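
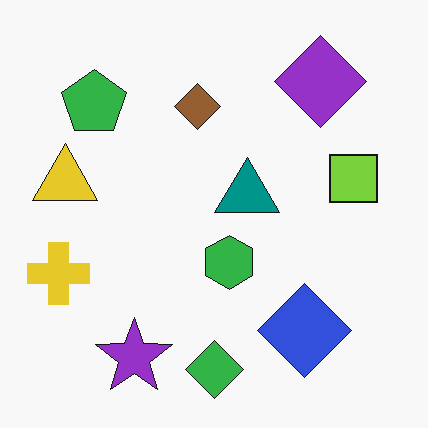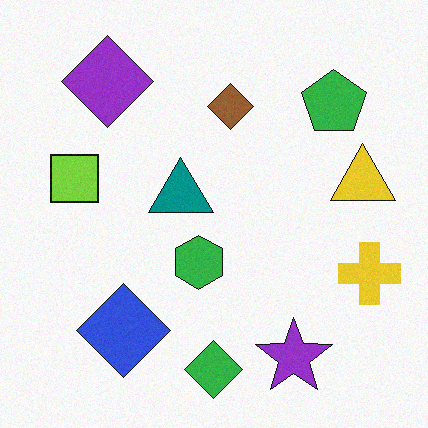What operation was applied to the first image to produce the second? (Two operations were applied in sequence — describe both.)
The second image is the first degraded with a light layer of grain, then flipped horizontally (left ↔ right).

Random speckle covers the whole image, including the flat background. The yellow cross is in the left of the first image and the right of the second — shapes on opposite sides of the vertical midline have swapped in a mirror flip.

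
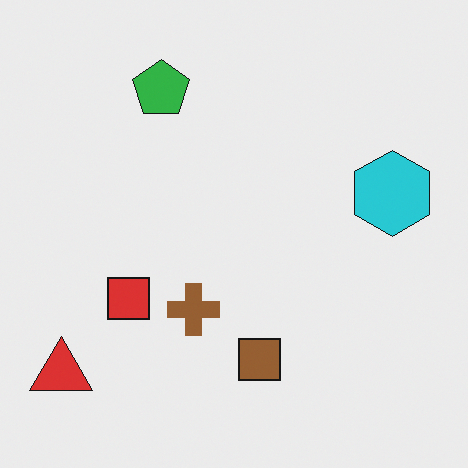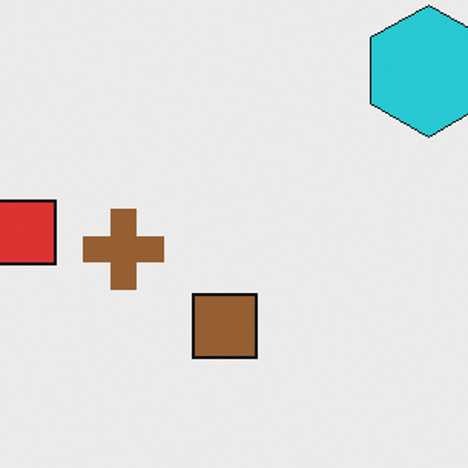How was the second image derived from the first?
It was cropped slightly and scaled back up.

The visible shapes are larger and the field of view is narrower; shapes near the original edges may be partly or wholly outside the frame — a crop-and-rescale.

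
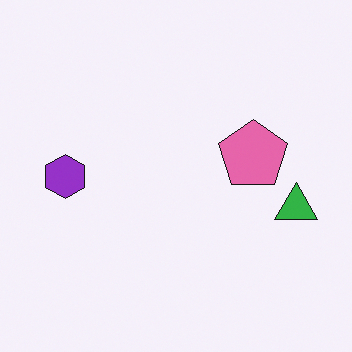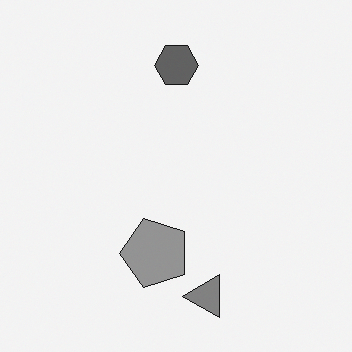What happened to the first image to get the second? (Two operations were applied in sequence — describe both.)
The second image is the first converted to grayscale, then transposed (reflected across the top-left ↔ bottom-right diagonal).

All color is removed — every shape is now a shade of grey. Shapes have swapped their row and column positions — what was in the top-right is now in the bottom-left — a diagonal reflection.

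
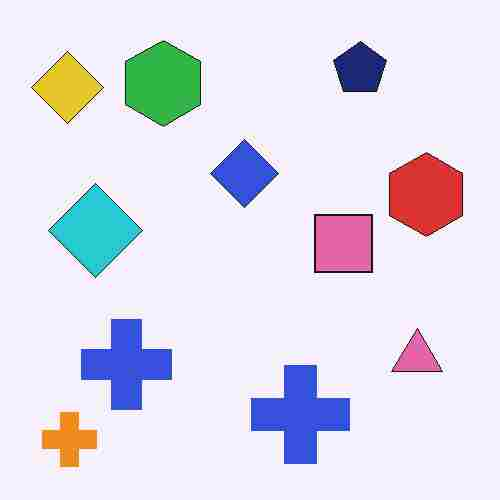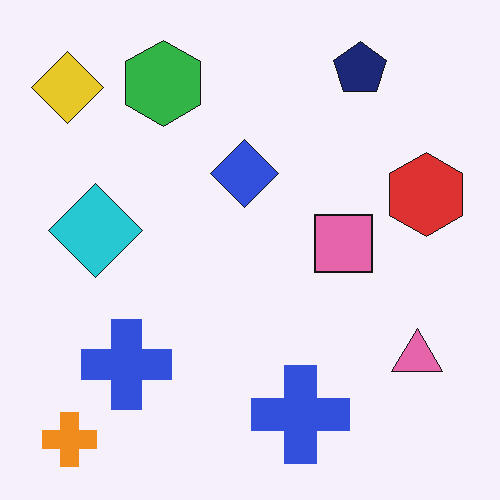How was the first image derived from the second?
It was heavily JPEG-compressed with obvious blocking artifacts.

Blocky 8×8 compression artifacts appear around shape edges and the flat background shows ringing — characteristic JPEG degradation.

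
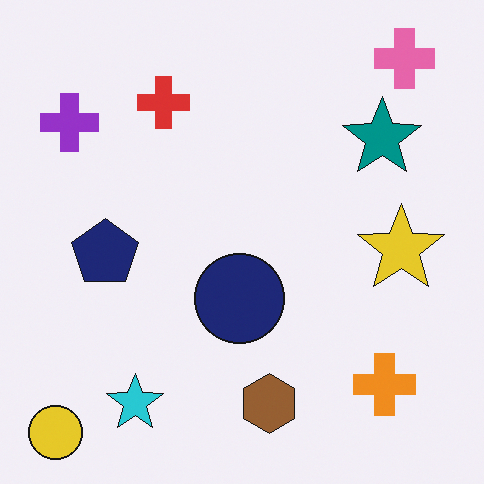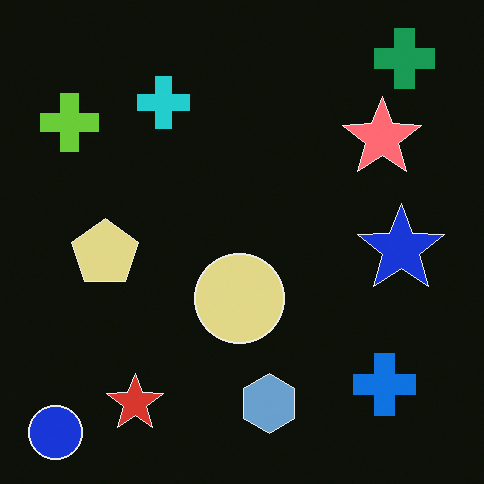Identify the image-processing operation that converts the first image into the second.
The image was color-inverted (negative).

The light background has become dark and every shape's color is its complement — a photographic negative.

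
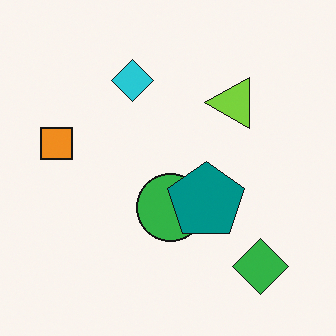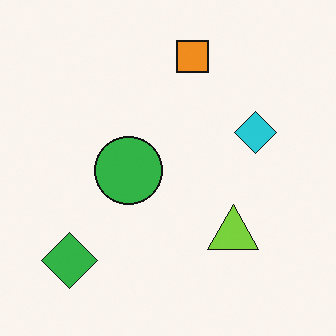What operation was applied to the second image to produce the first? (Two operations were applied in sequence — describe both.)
Rotated 90° counter-clockwise, then overlaid with an additional teal pentagon.

The green diamond sits in the bottom-left of the second image and the bottom-right of the first — consistent with a whole-image 90° counter-clockwise rotation. A teal pentagon appears in the first image that is absent from the second.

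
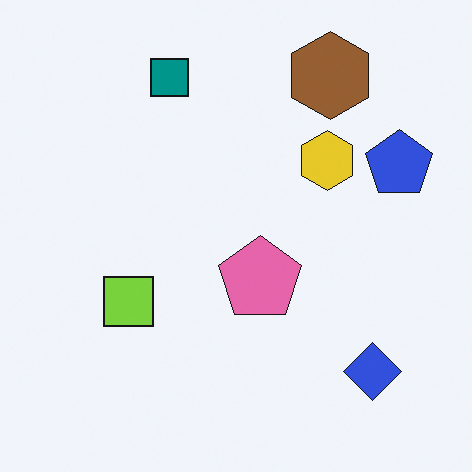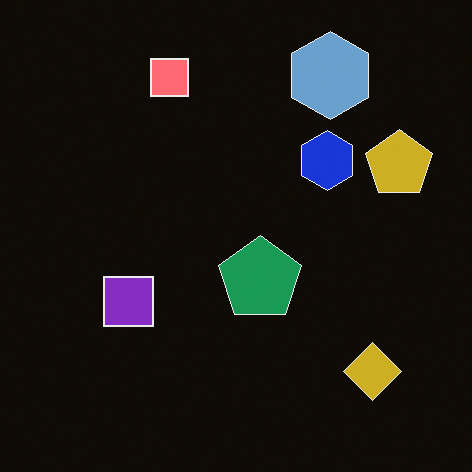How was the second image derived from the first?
Color-inverted (negative).

The light background has become dark and every shape's color is its complement — a photographic negative.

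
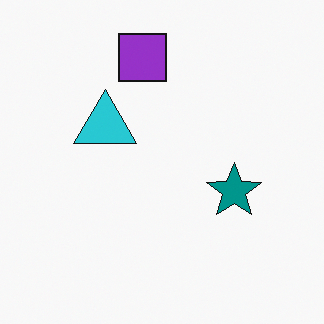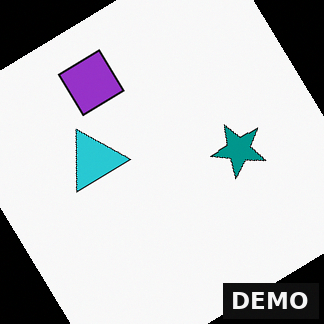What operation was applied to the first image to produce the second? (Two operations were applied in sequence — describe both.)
It was rotated counter-clockwise by a large amount — several tens of degrees, then watermarked with the text "DEMO" in the lower-right corner.

Every shape is tilted by the same angle and the image corners show triangular fill wedges — a whole-image rotation by a non-right angle. A dark label reading "DEMO" appears in the lower-right corner.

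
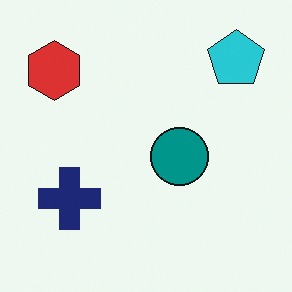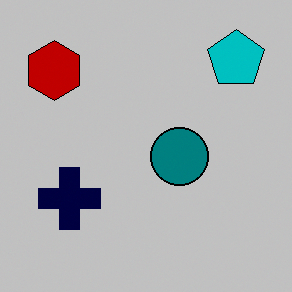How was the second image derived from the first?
The second image is the first aggressively posterized.

Each flat color has snapped to a coarser quantized level — most visibly, the near-white background has dropped to a flat grey.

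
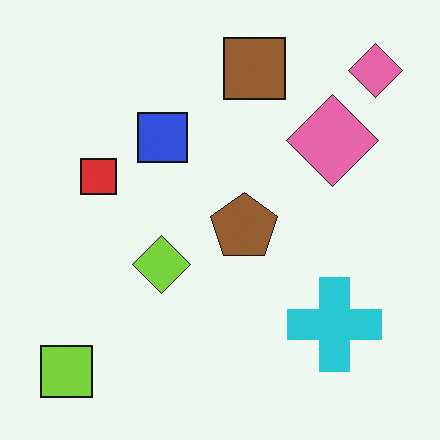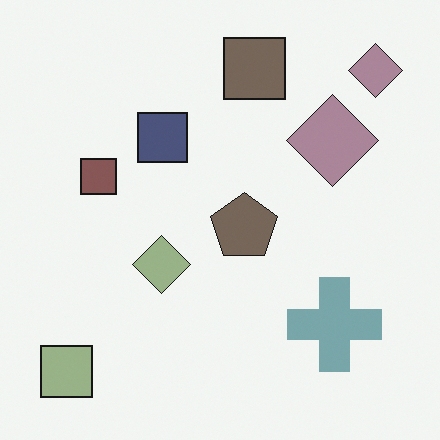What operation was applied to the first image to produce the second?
Made much more muted (saturation change).

All colors are more muted and greyish — a global saturation change.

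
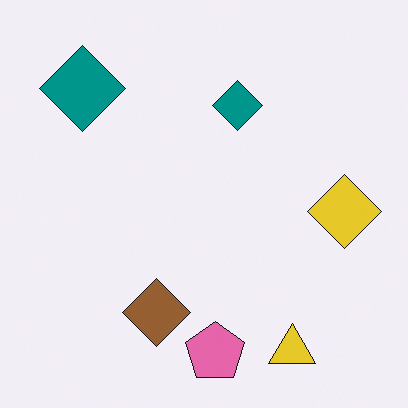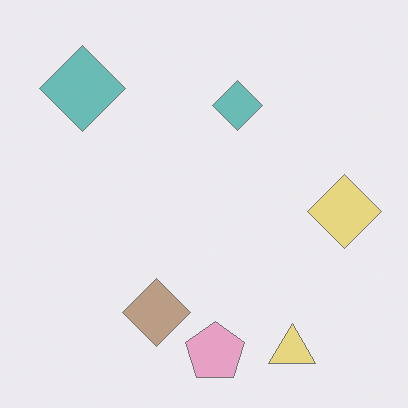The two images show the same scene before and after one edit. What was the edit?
The transformation is: given much lower contrast.

Tones are pushed toward mid-grey across the whole image — a global contrast change.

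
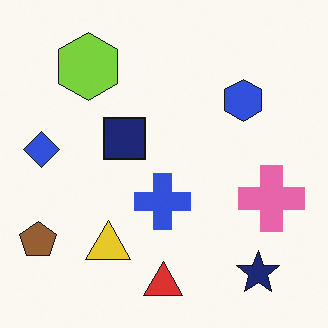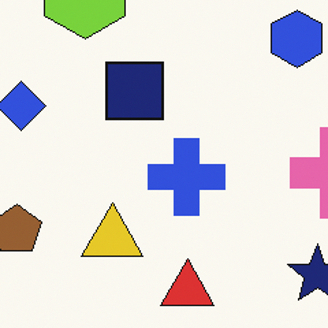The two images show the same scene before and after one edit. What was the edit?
This is the original image cropped to a modestly smaller region and rescaled.

The visible shapes are larger and the field of view is narrower; shapes near the original edges may be partly or wholly outside the frame — a crop-and-rescale.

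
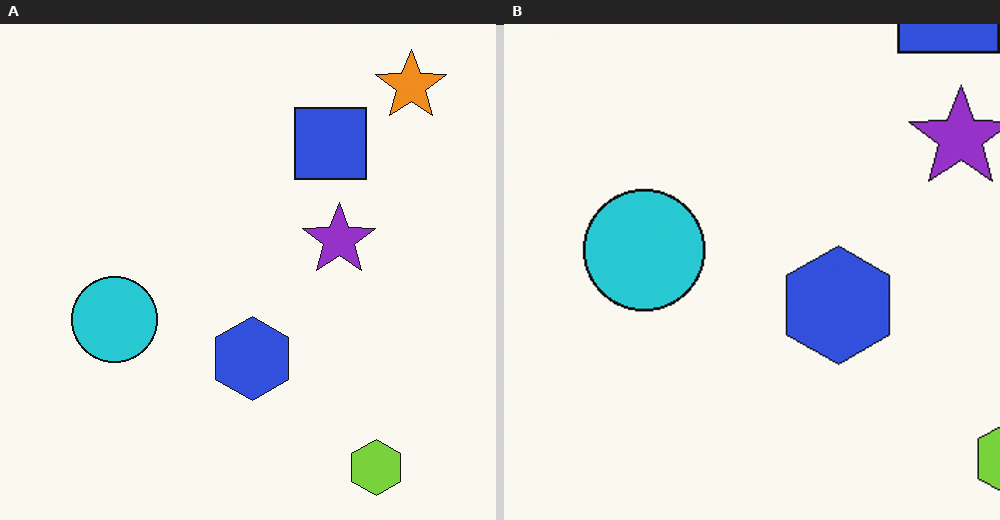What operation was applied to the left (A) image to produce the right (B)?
The transformation is: cropped slightly and scaled back up.

The visible shapes are larger and the field of view is narrower; shapes near the original edges may be partly or wholly outside the frame — a crop-and-rescale.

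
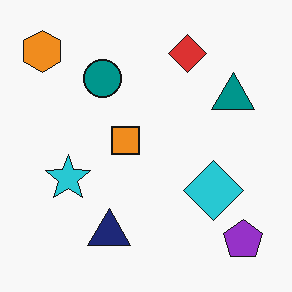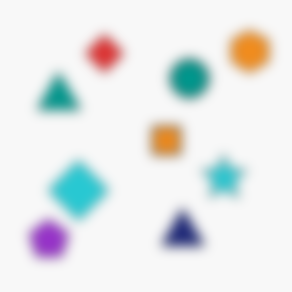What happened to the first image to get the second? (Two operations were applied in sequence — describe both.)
The transformation is: flipped horizontally (left ↔ right), then strongly gaussian-blurred.

The orange hexagon is in the top-left of the first image and the top-right of the second — shapes on opposite sides of the vertical midline have swapped in a mirror flip. Shape edges and outlines are uniformly softened across the whole image.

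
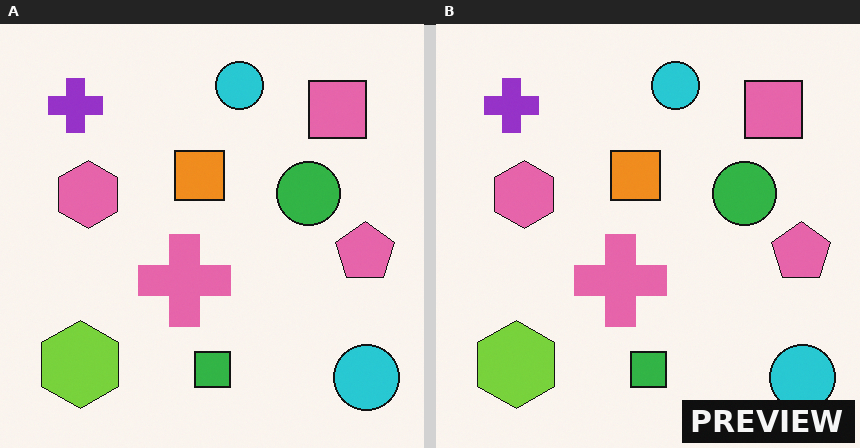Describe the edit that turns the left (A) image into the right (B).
The transformation is: watermarked with the text "PREVIEW" in the lower-right corner.

A dark label reading "PREVIEW" appears in the lower-right corner.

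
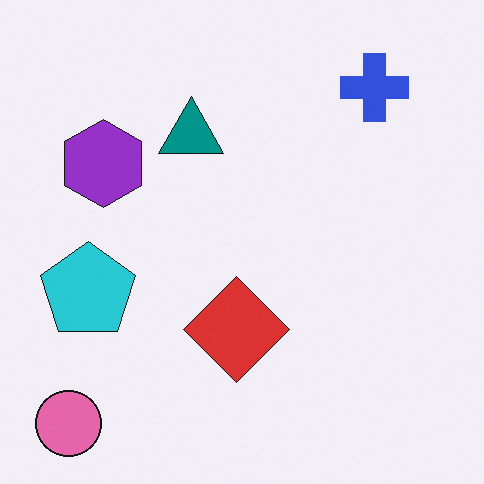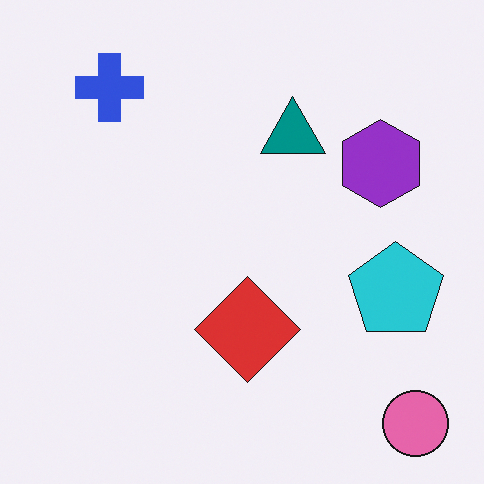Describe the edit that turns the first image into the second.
The transformation is: flipped horizontally (left ↔ right).

The pink circle is in the bottom-left of the first image and the bottom-right of the second — shapes on opposite sides of the vertical midline have swapped in a mirror flip.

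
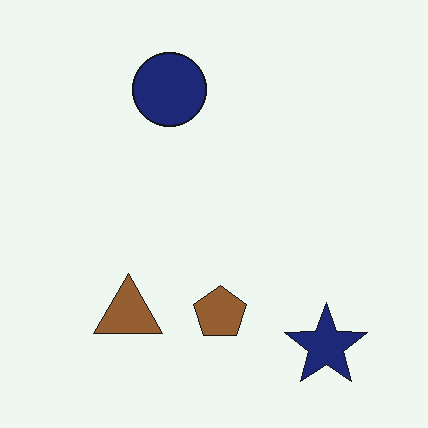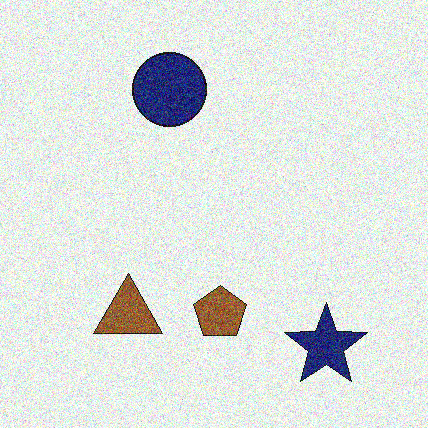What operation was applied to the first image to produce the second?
The transformation is: degraded with heavy additive noise.

Random speckle covers the whole image, including the flat background.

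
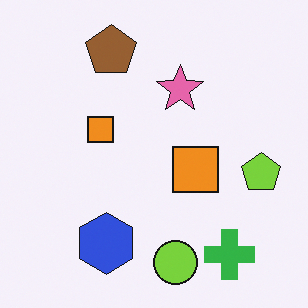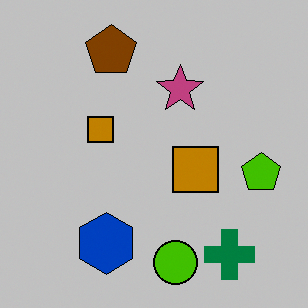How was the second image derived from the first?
The second image is the first aggressively posterized.

Each flat color has snapped to a coarser quantized level — most visibly, the near-white background has dropped to a flat grey.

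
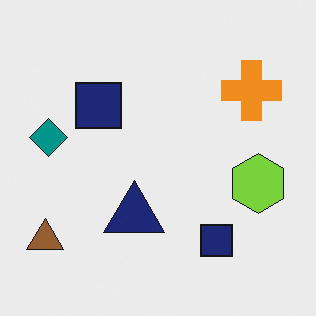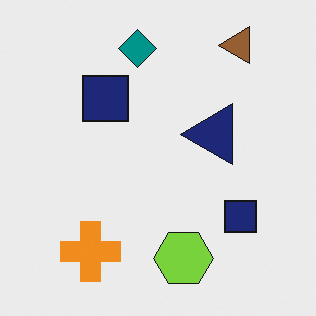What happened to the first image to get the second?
The transformation is: transposed (reflected across the top-left ↔ bottom-right diagonal).

Shapes have swapped their row and column positions — what was in the top-right is now in the bottom-left — a diagonal reflection.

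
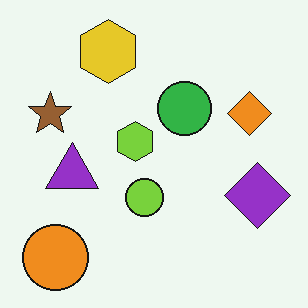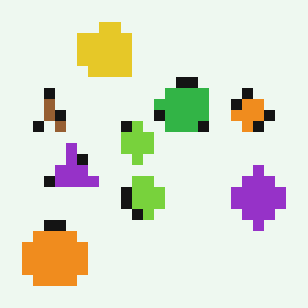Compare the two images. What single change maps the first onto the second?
The image was heavily pixelated into large blocks.

Shapes are reduced to large square blocks; fine edges and outlines are lost — a downscale-then-upscale (mosaic) effect.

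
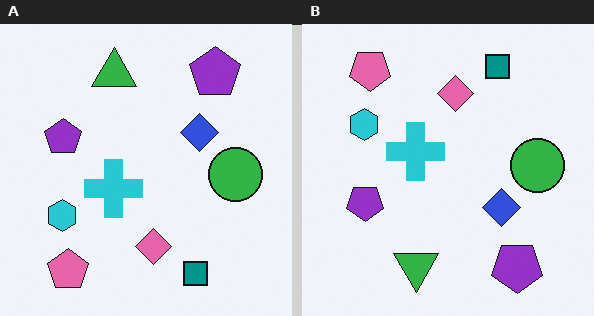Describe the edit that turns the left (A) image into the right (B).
Flipped vertically (top ↔ bottom).

The teal square is in the bottom-right of the left (A) image and the top-right of the right (B) — shapes on opposite sides of the horizontal midline have swapped in a mirror flip.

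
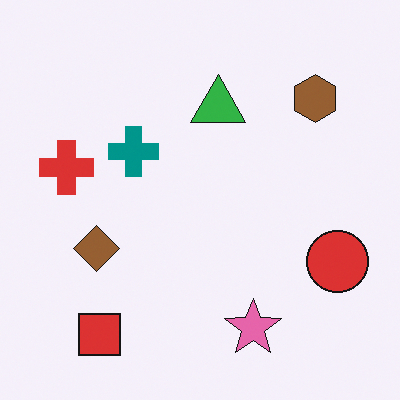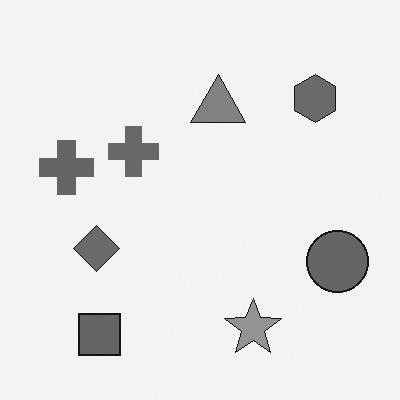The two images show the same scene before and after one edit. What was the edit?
The second image is the first converted to grayscale.

All color is removed — every shape is now a shade of grey.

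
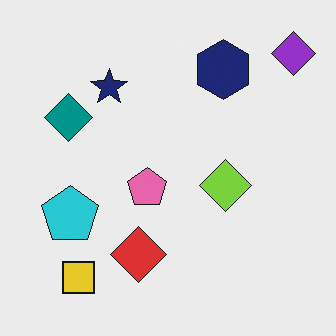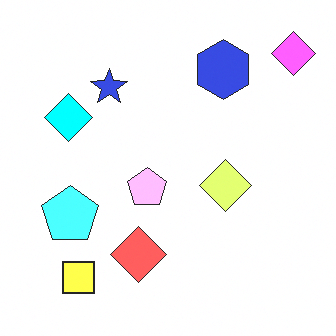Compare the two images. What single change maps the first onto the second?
The image was noticeably brightened.

Every pixel — background and shapes alike — is uniformly brightened.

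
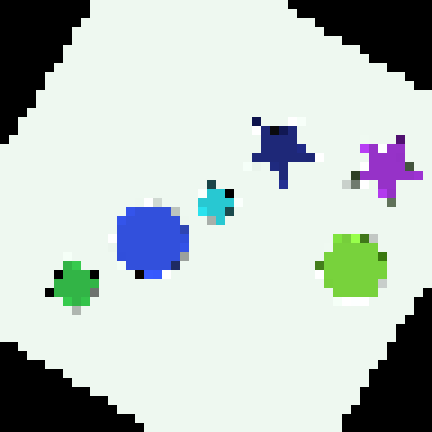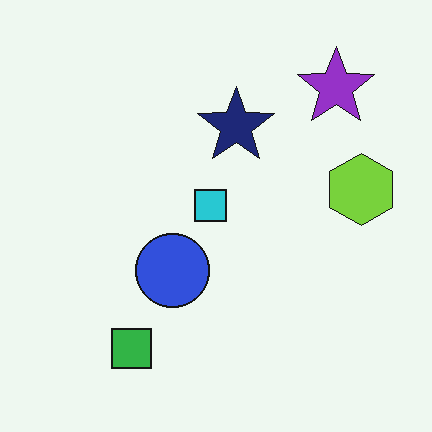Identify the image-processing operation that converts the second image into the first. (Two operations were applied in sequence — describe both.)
The image was rotated clockwise by a large amount — several tens of degrees, then heavily pixelated into large blocks.

Every shape is tilted by the same angle and the image corners show triangular fill wedges — a whole-image rotation by a non-right angle. Shapes are reduced to large square blocks; fine edges and outlines are lost — a downscale-then-upscale (mosaic) effect.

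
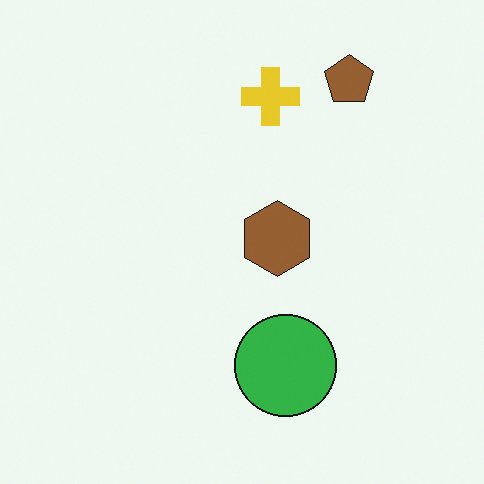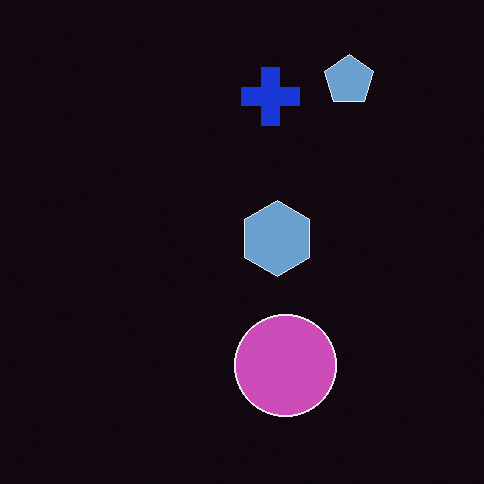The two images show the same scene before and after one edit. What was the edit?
The second image is the first color-inverted (negative).

The light background has become dark and every shape's color is its complement — a photographic negative.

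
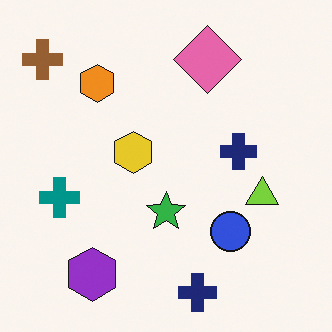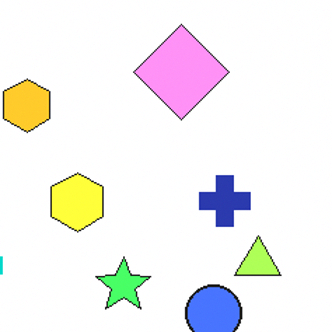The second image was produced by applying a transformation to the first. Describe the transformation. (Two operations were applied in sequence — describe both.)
This is the original image substantially brightened, then cropped to a modestly smaller region and rescaled.

Every pixel — background and shapes alike — is uniformly brightened. The visible shapes are larger and the field of view is narrower; shapes near the original edges may be partly or wholly outside the frame — a crop-and-rescale.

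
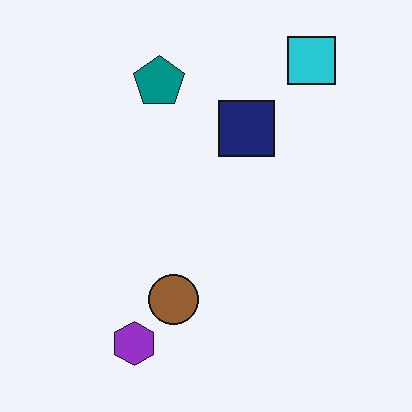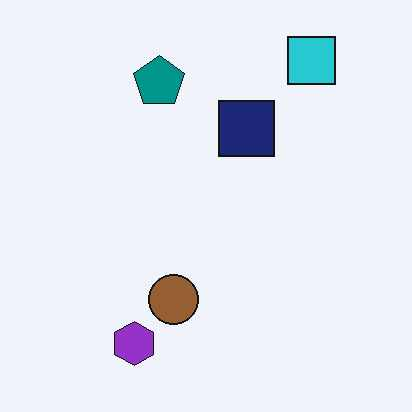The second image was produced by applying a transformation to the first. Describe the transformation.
The transformation is: given moderate JPEG compression.

Blocky 8×8 compression artifacts appear around shape edges and the flat background shows ringing — characteristic JPEG degradation.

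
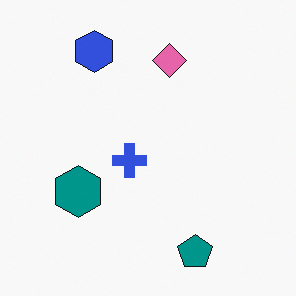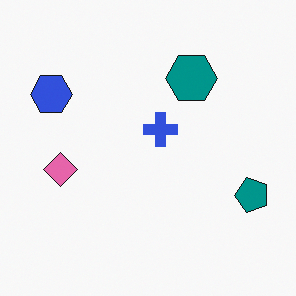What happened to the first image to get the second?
The image was transposed (reflected across the top-left ↔ bottom-right diagonal).

Shapes have swapped their row and column positions — what was in the top-right is now in the bottom-left — a diagonal reflection.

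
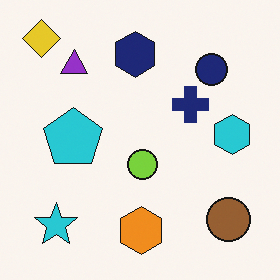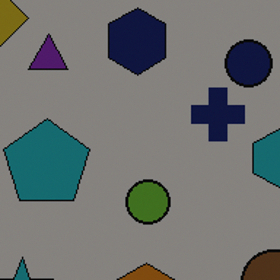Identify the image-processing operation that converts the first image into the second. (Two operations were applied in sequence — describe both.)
Cropped to a modestly smaller region and rescaled, then noticeably darkened.

The visible shapes are larger and the field of view is narrower; shapes near the original edges may be partly or wholly outside the frame — a crop-and-rescale. Every pixel — background and shapes alike — is uniformly darkened.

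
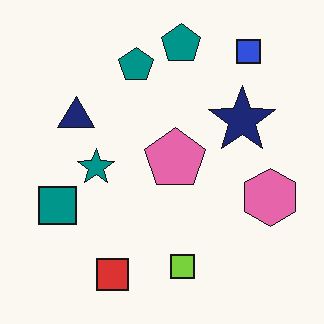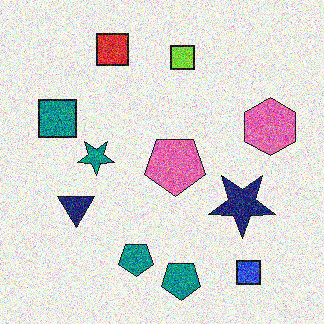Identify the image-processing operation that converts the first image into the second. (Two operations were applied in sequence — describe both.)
It was flipped vertically (top ↔ bottom), then degraded with heavy additive noise.

The red square is in the bottom of the first image and the top of the second — shapes on opposite sides of the horizontal midline have swapped in a mirror flip. Random speckle covers the whole image, including the flat background.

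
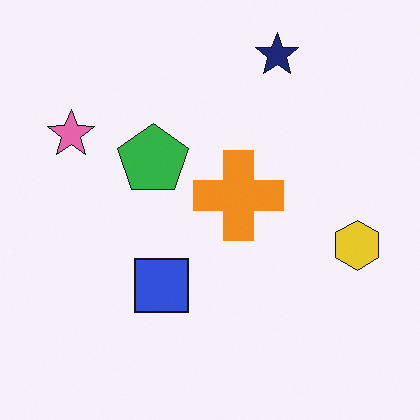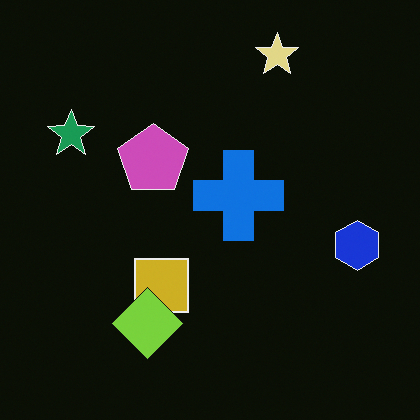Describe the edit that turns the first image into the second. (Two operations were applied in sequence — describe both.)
The second image is the first color-inverted (negative), then overlaid with an additional lime diamond.

The light background has become dark and every shape's color is its complement — a photographic negative. A lime diamond appears in the second image that is absent from the first.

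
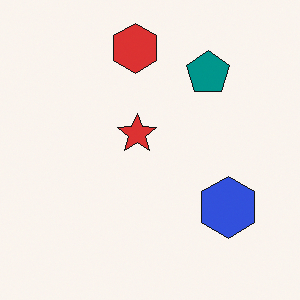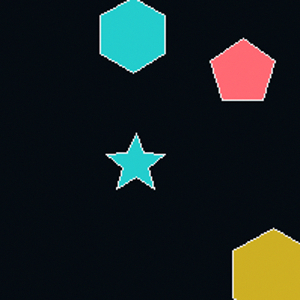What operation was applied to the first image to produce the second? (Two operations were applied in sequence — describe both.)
The second image is the first cropped to a modestly smaller region and rescaled, then color-inverted (negative).

The visible shapes are larger and the field of view is narrower; shapes near the original edges may be partly or wholly outside the frame — a crop-and-rescale. The light background has become dark and every shape's color is its complement — a photographic negative.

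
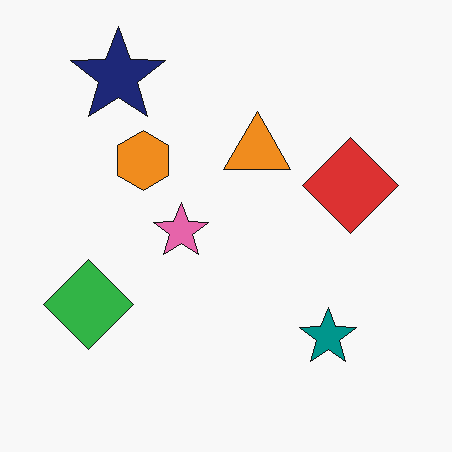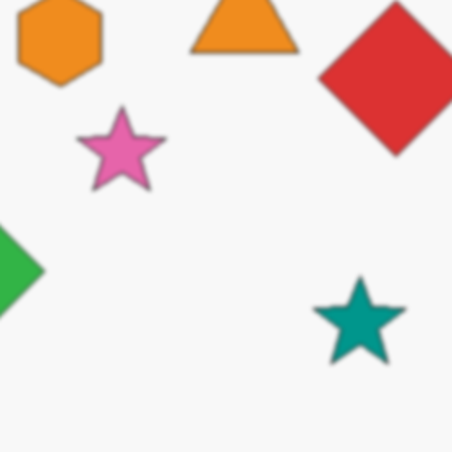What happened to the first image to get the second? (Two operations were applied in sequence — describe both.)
Given a subtle gaussian blur, then cropped tightly and scaled back up.

Shape edges and outlines are uniformly softened across the whole image. The visible shapes are larger and the field of view is narrower; shapes near the original edges may be partly or wholly outside the frame — a crop-and-rescale.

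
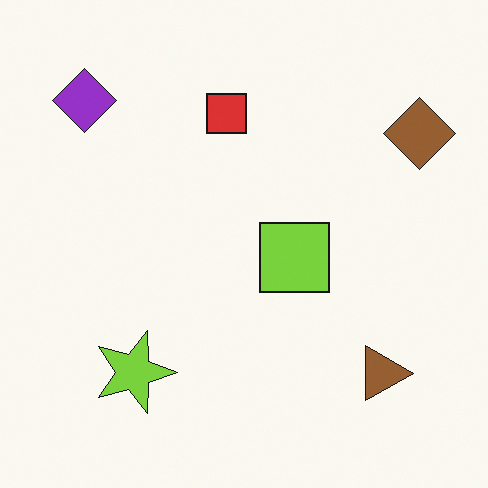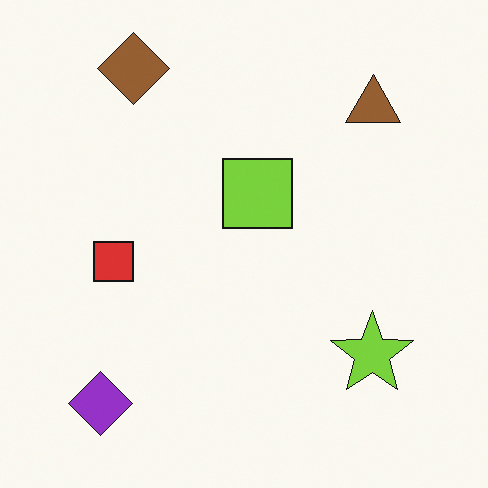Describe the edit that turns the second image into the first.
This is the original image rotated 90° clockwise.

The purple diamond sits in the bottom-left of the second image and the top-left of the first — consistent with a whole-image 90° clockwise rotation.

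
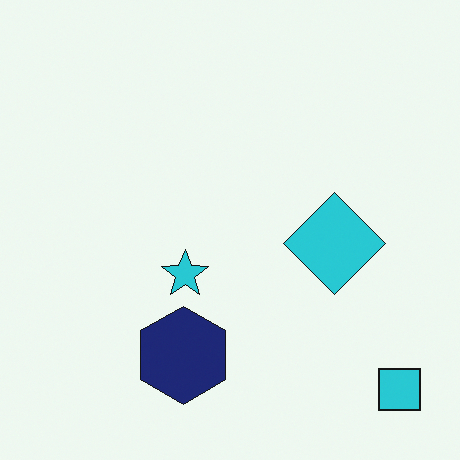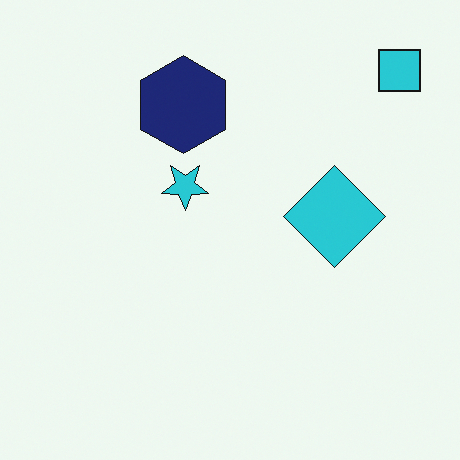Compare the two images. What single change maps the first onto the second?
The transformation is: flipped vertically (top ↔ bottom).

The cyan square is in the bottom-right of the first image and the top-right of the second — shapes on opposite sides of the horizontal midline have swapped in a mirror flip.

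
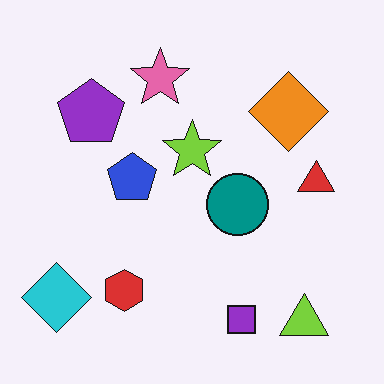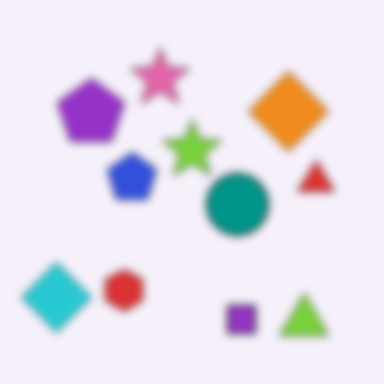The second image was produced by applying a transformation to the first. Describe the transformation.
This is the original image moderately blurred.

Shape edges and outlines are uniformly softened across the whole image.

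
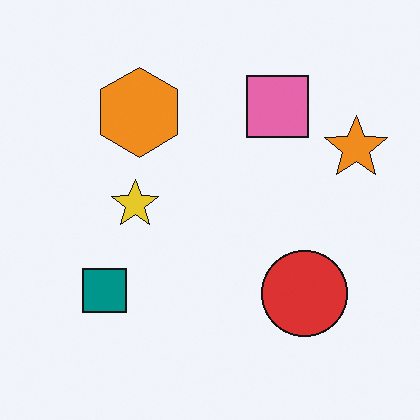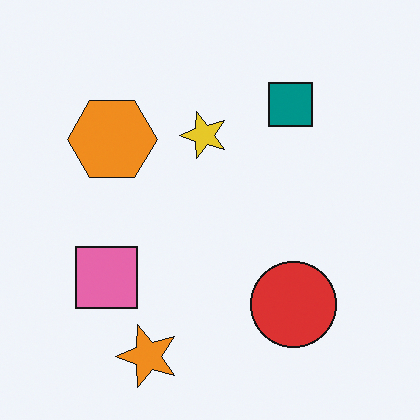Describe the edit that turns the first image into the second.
The transformation is: transposed (reflected across the top-left ↔ bottom-right diagonal).

Shapes have swapped their row and column positions — what was in the top-right is now in the bottom-left — a diagonal reflection.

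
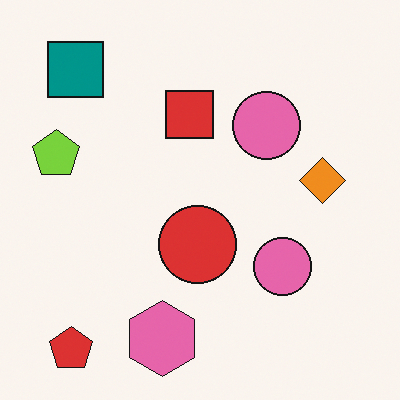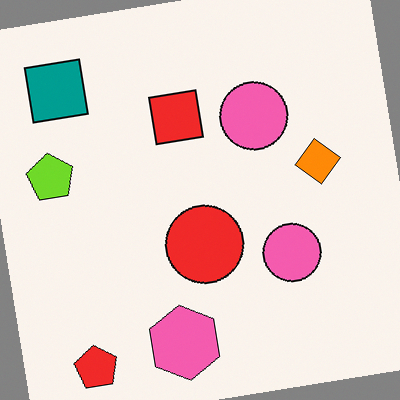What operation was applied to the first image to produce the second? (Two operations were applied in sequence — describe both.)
It was rotated counter-clockwise by a few degrees, then slightly oversaturated.

Every shape is tilted by the same angle and the image corners show triangular fill wedges — a whole-image rotation by a non-right angle. All colors are more vivid — a global saturation change.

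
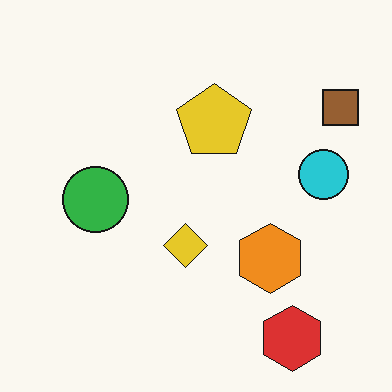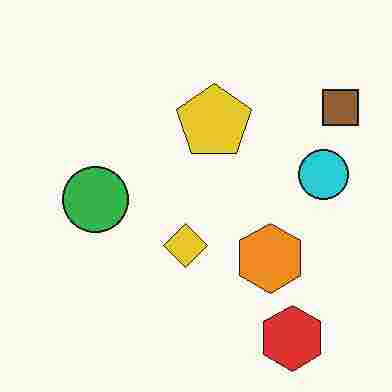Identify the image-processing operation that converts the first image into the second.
The image was heavily JPEG-compressed with obvious blocking artifacts.

Blocky 8×8 compression artifacts appear around shape edges and the flat background shows ringing — characteristic JPEG degradation.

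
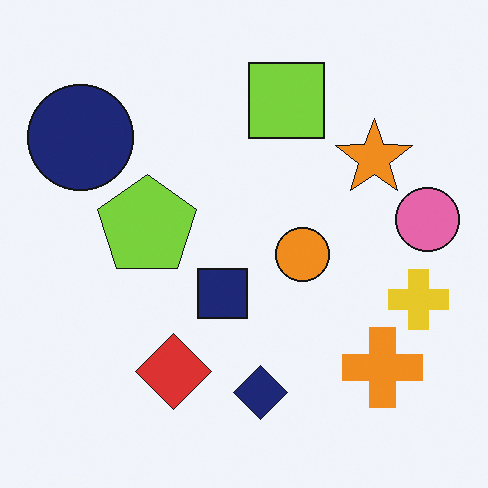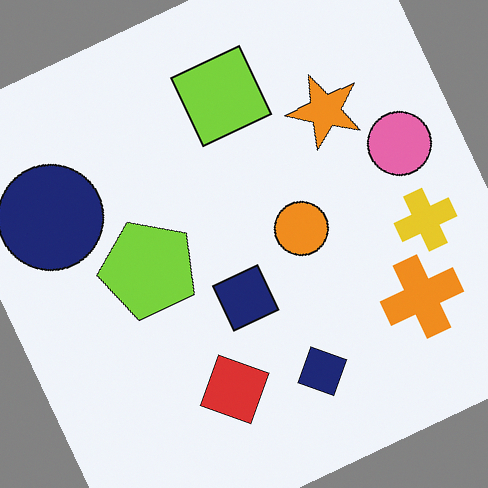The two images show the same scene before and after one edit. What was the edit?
It was rotated counter-clockwise by a moderate amount.

Every shape is tilted by the same angle and the image corners show triangular fill wedges — a whole-image rotation by a non-right angle.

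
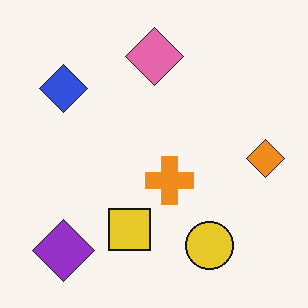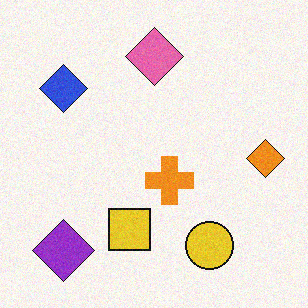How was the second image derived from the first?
It was degraded with a light layer of grain.

Random speckle covers the whole image, including the flat background.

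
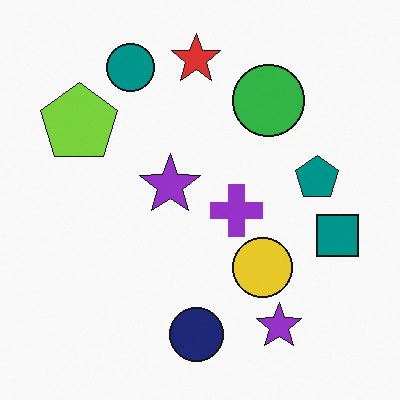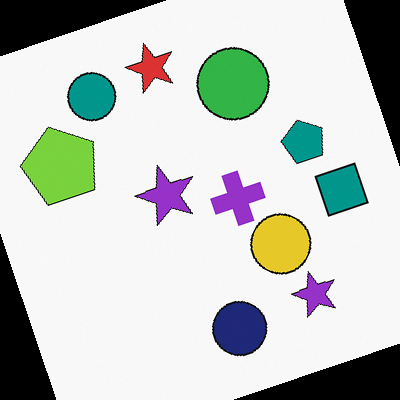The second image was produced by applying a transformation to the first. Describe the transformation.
It was rotated counter-clockwise by a moderate amount.

Every shape is tilted by the same angle and the image corners show triangular fill wedges — a whole-image rotation by a non-right angle.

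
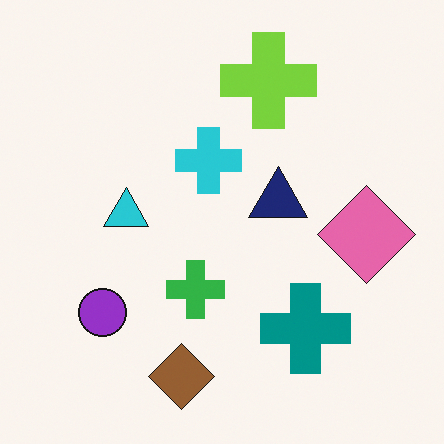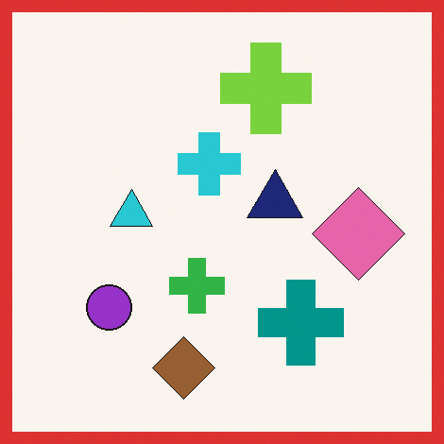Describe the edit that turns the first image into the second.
The second image is the first framed with a red border.

A solid red frame runs around the edge of the second image, with the content slightly shrunk inside it.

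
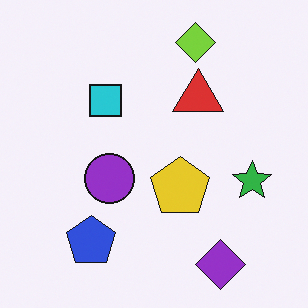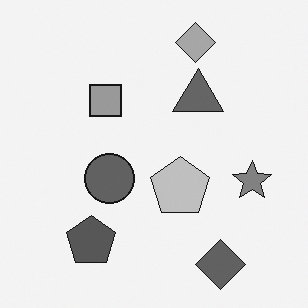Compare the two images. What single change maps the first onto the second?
This is the original image converted to grayscale.

All color is removed — every shape is now a shade of grey.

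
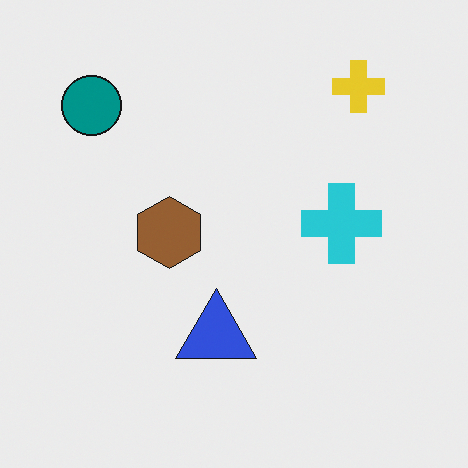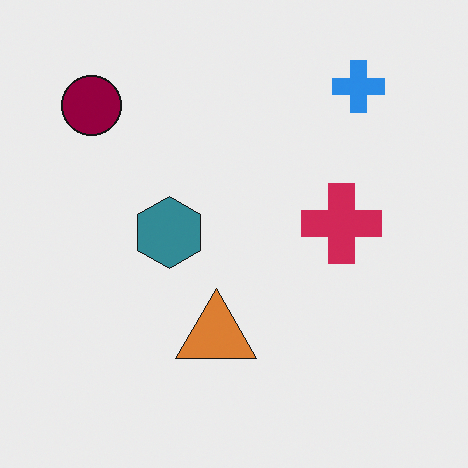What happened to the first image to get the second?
Hue-shifted through roughly half the color wheel.

Every shape's color has rotated by the same amount around the hue wheel — a uniform hue shift.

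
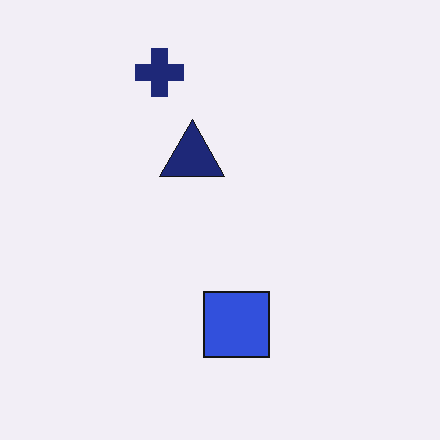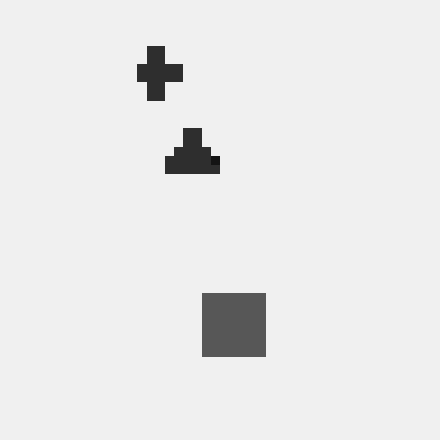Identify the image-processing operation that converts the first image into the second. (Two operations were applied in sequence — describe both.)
It was converted to grayscale, then coarsely pixelated.

All color is removed — every shape is now a shade of grey. Shapes are reduced to large square blocks; fine edges and outlines are lost — a downscale-then-upscale (mosaic) effect.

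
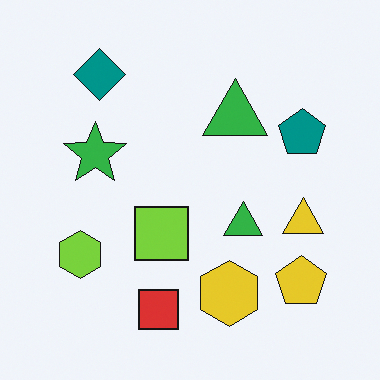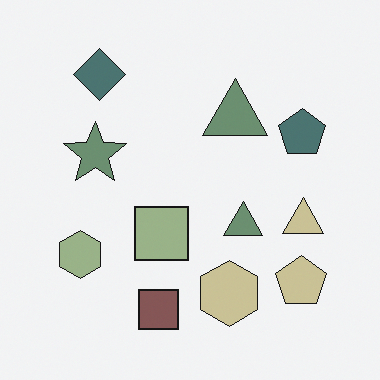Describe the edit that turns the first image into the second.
Heavily desaturated.

All colors are more muted and greyish — a global saturation change.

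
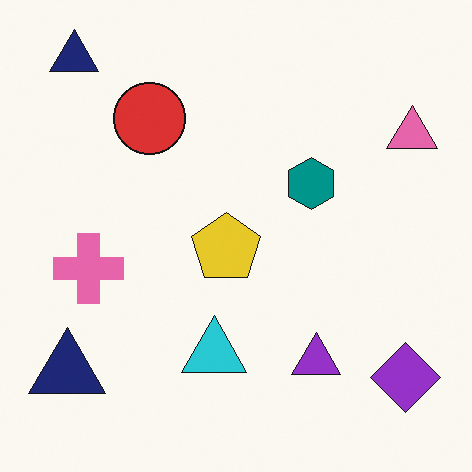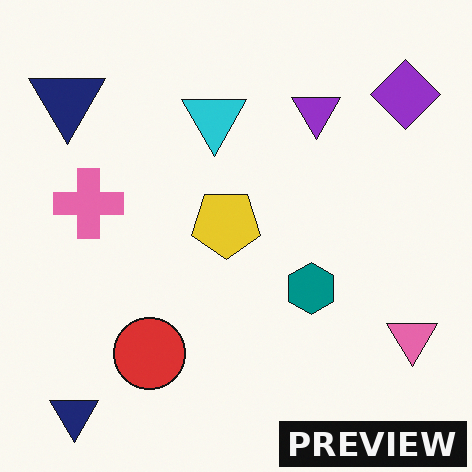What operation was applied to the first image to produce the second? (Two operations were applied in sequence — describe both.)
It was flipped vertically (top ↔ bottom), then watermarked with the text "PREVIEW" in the lower-right corner.

The purple diamond is in the bottom-right of the first image and the top-right of the second — shapes on opposite sides of the horizontal midline have swapped in a mirror flip. A dark label reading "PREVIEW" appears in the lower-right corner.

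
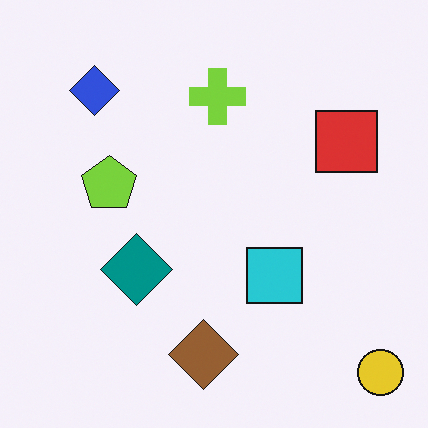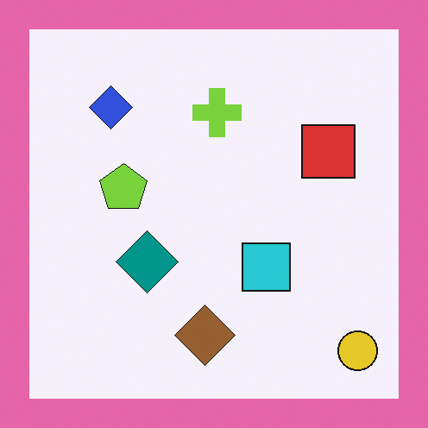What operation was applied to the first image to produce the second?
Framed with a pink border.

A solid pink frame runs around the edge of the second image, with the content slightly shrunk inside it.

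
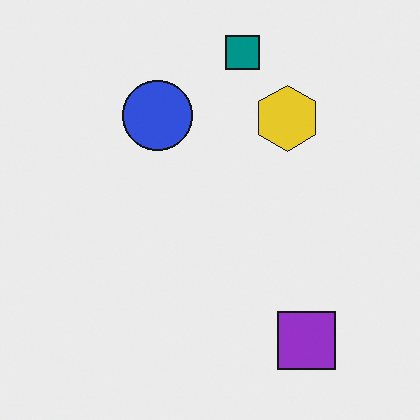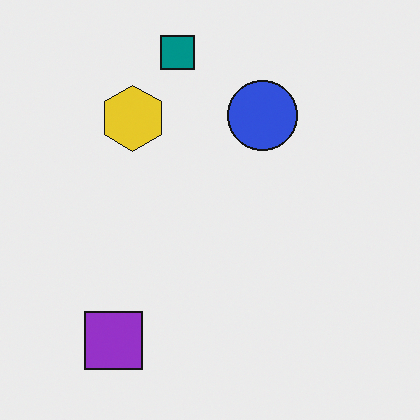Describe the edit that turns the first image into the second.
The image was flipped horizontally (left ↔ right).

The purple square is in the bottom-right of the first image and the bottom-left of the second — shapes on opposite sides of the vertical midline have swapped in a mirror flip.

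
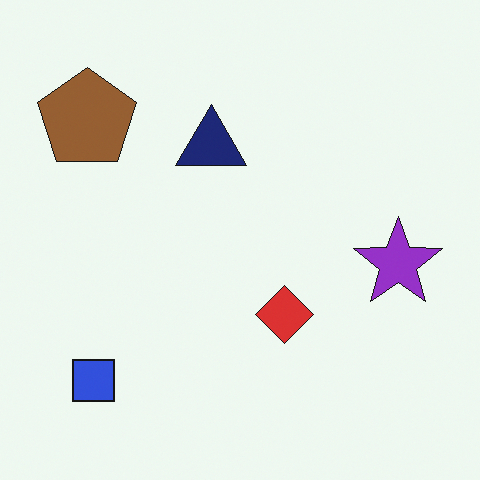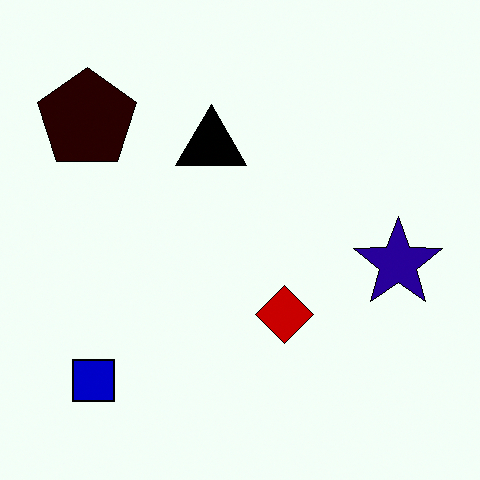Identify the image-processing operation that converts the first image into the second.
The transformation is: given much higher contrast.

Tones are pushed away from mid-grey across the whole image — a global contrast change.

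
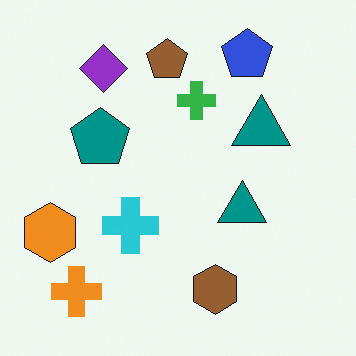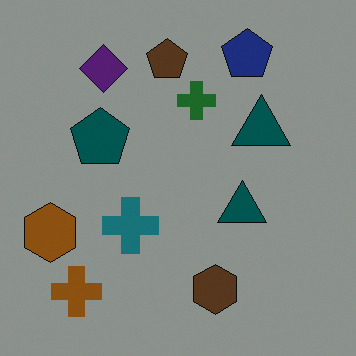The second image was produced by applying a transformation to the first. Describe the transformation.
The image was substantially darkened.

Every pixel — background and shapes alike — is uniformly darkened.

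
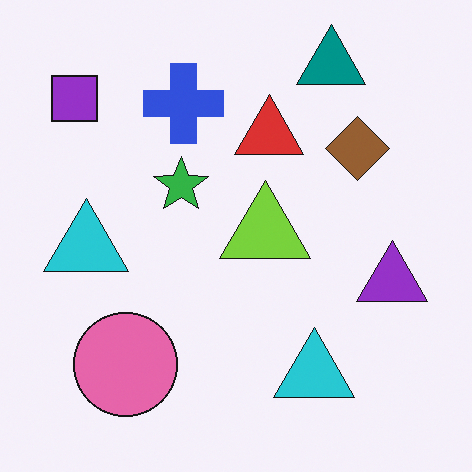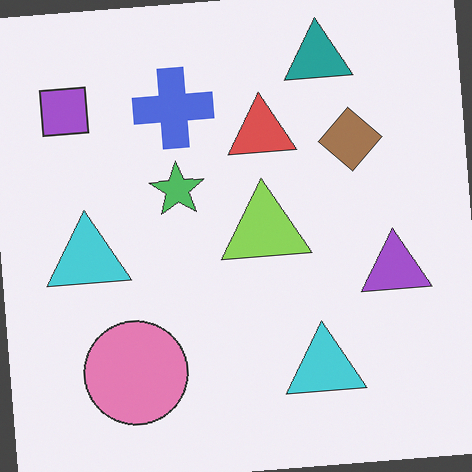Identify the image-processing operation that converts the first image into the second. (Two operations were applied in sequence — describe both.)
The image was given slightly reduced contrast, then rotated counter-clockwise by a few degrees.

Tones are pushed toward mid-grey across the whole image — a global contrast change. Every shape is tilted by the same angle and the image corners show triangular fill wedges — a whole-image rotation by a non-right angle.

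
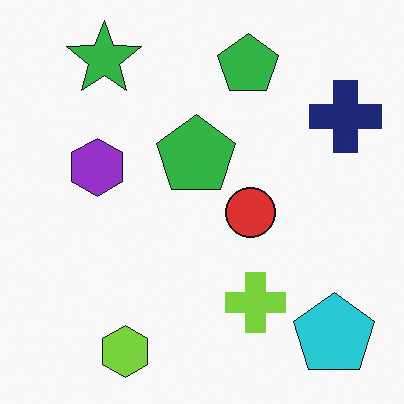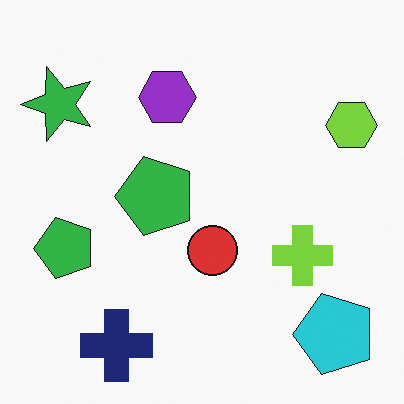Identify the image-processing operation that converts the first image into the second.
It was transposed (reflected across the top-left ↔ bottom-right diagonal).

Shapes have swapped their row and column positions — what was in the top-right is now in the bottom-left — a diagonal reflection.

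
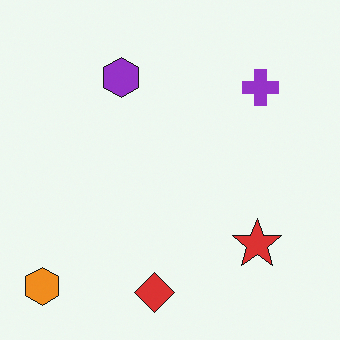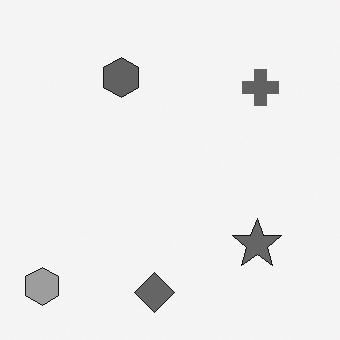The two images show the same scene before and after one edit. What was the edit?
The transformation is: converted to grayscale.

All color is removed — every shape is now a shade of grey.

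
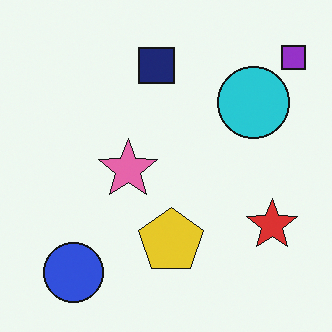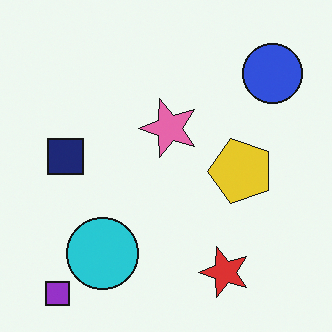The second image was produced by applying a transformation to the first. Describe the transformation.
Transposed (reflected across the top-left ↔ bottom-right diagonal).

Shapes have swapped their row and column positions — what was in the top-right is now in the bottom-left — a diagonal reflection.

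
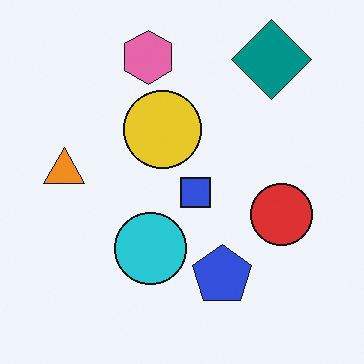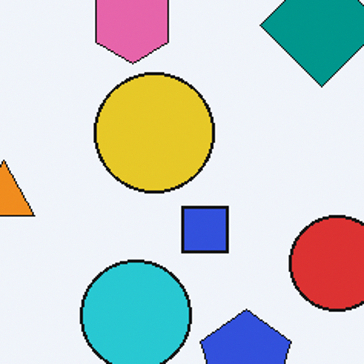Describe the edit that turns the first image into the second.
The image was cropped slightly and scaled back up.

The visible shapes are larger and the field of view is narrower; shapes near the original edges may be partly or wholly outside the frame — a crop-and-rescale.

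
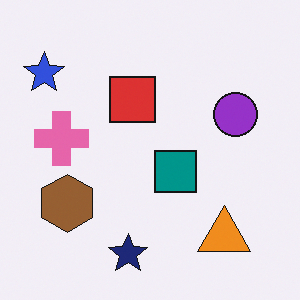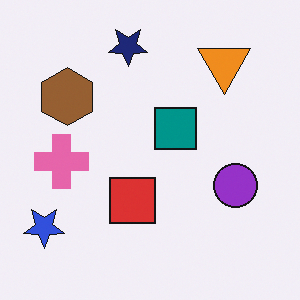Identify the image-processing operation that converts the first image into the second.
This is the original image flipped vertically (top ↔ bottom).

The navy star is in the bottom of the first image and the top of the second — shapes on opposite sides of the horizontal midline have swapped in a mirror flip.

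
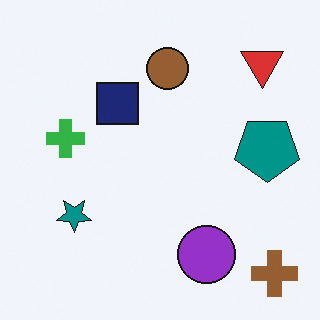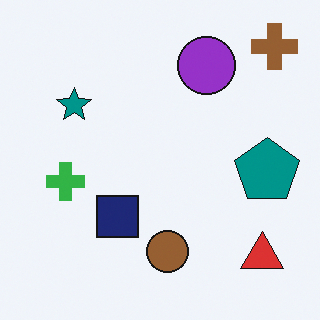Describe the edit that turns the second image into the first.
Flipped vertically (top ↔ bottom).

The brown cross is in the top-right of the second image and the bottom-right of the first — shapes on opposite sides of the horizontal midline have swapped in a mirror flip.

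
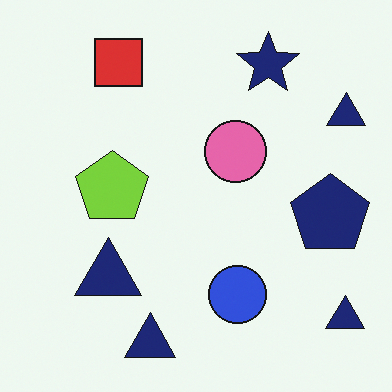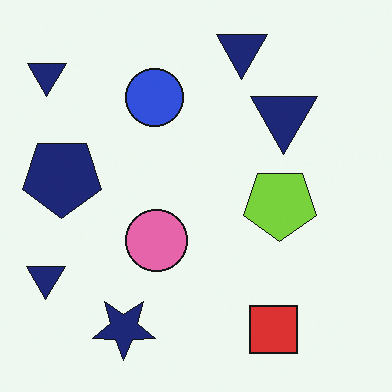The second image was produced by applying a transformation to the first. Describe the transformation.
Rotated 180°.

The red square sits in the top-left of the first image and the bottom-right of the second — consistent with a whole-image 180° rotation.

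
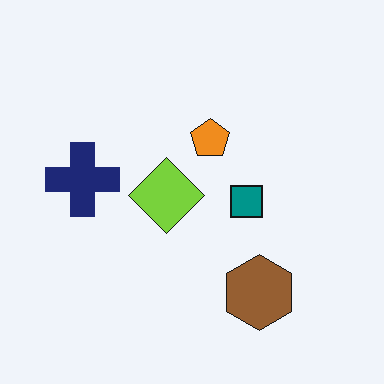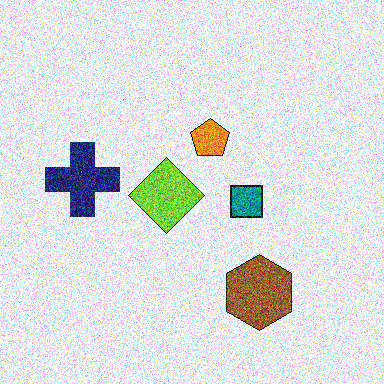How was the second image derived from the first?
Degraded with heavy additive noise.

Random speckle covers the whole image, including the flat background.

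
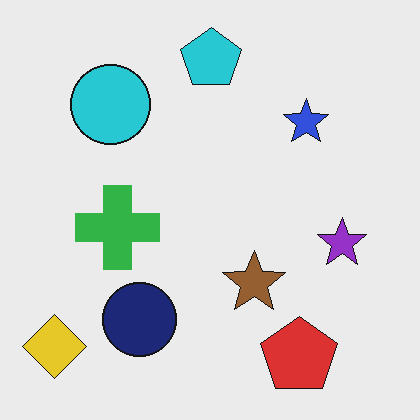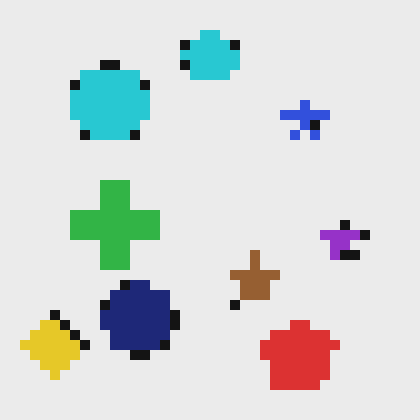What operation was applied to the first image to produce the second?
This is the original image heavily pixelated into large blocks.

Shapes are reduced to large square blocks; fine edges and outlines are lost — a downscale-then-upscale (mosaic) effect.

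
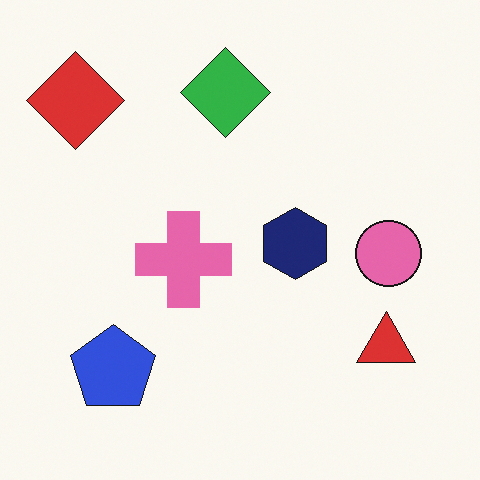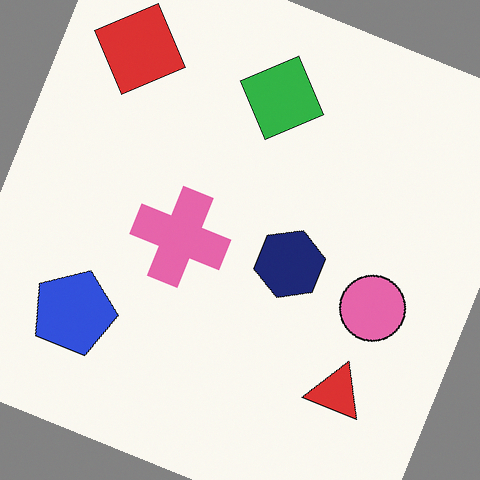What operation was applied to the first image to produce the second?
This is the original image rotated clockwise by a moderate amount.

Every shape is tilted by the same angle and the image corners show triangular fill wedges — a whole-image rotation by a non-right angle.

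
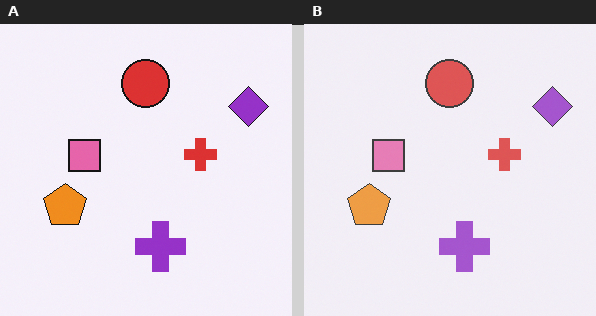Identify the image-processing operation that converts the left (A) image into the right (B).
Given slightly reduced contrast.

Tones are pushed toward mid-grey across the whole image — a global contrast change.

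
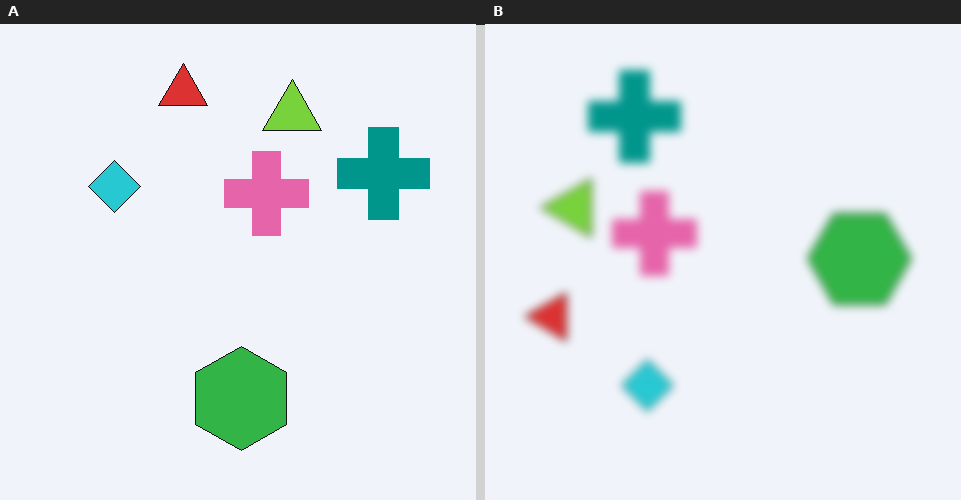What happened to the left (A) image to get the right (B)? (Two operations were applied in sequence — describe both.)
Rotated 90° counter-clockwise, then moderately blurred.

The red triangle sits in the top of the left (A) image and the left of the right (B) — consistent with a whole-image 90° counter-clockwise rotation. Shape edges and outlines are uniformly softened across the whole image.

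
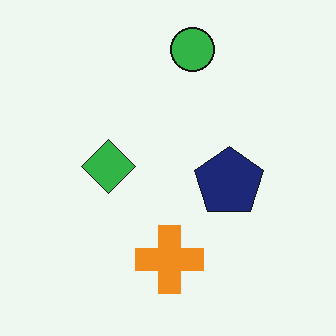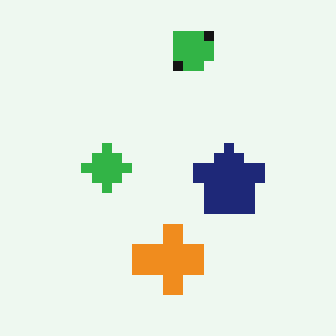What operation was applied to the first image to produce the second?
The image was heavily pixelated into large blocks.

Shapes are reduced to large square blocks; fine edges and outlines are lost — a downscale-then-upscale (mosaic) effect.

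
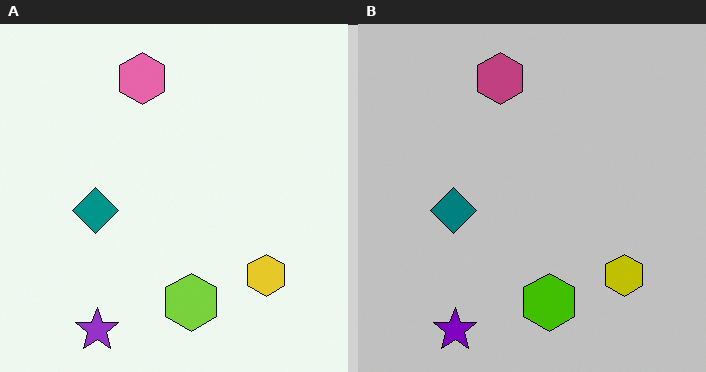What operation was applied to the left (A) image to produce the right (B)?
It was aggressively posterized.

Each flat color has snapped to a coarser quantized level — most visibly, the near-white background has dropped to a flat grey.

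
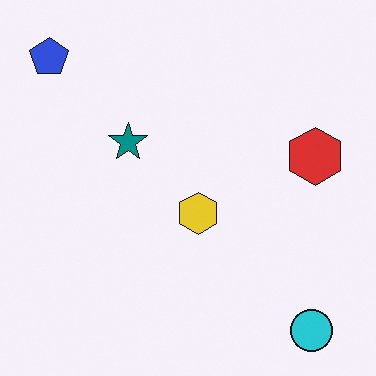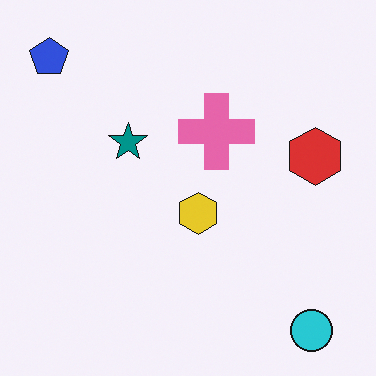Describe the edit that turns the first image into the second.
The second image is the first overlaid with an additional pink cross.

A pink cross appears in the second image that is absent from the first.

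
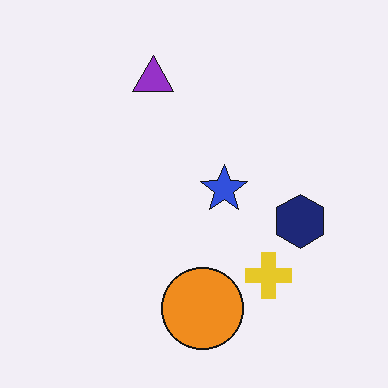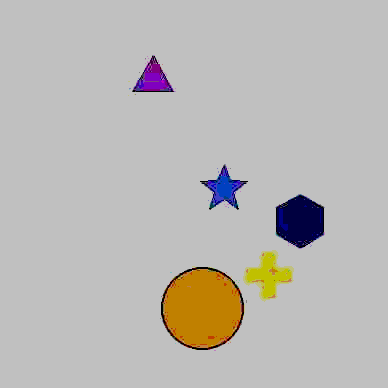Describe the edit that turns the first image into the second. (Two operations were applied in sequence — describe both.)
The image was heavily JPEG-compressed with obvious blocking artifacts, then aggressively posterized.

Blocky 8×8 compression artifacts appear around shape edges and the flat background shows ringing — characteristic JPEG degradation. Each flat color has snapped to a coarser quantized level — most visibly, the near-white background has dropped to a flat grey.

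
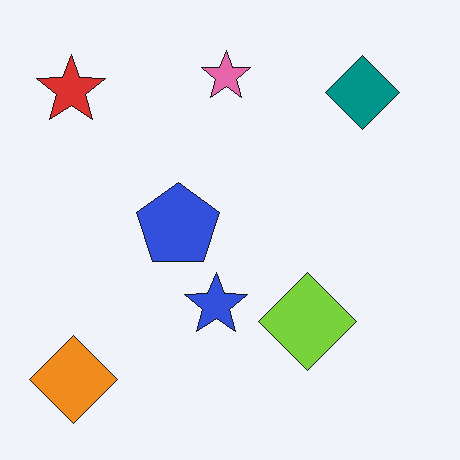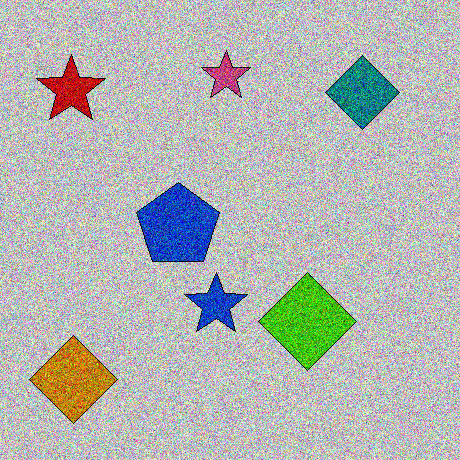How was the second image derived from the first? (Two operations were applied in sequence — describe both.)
The image was heavily posterized to just a handful of flat colors, then degraded with heavy additive noise.

Each flat color has snapped to a coarser quantized level — most visibly, the near-white background has dropped to a flat grey. Random speckle covers the whole image, including the flat background.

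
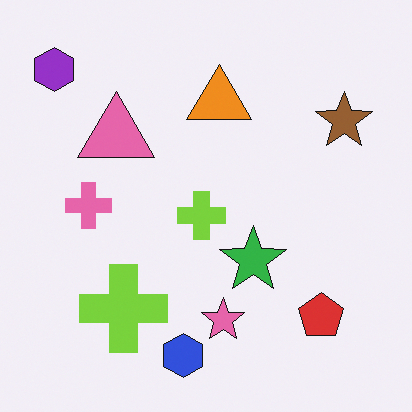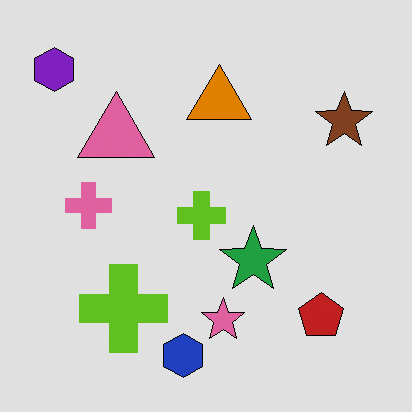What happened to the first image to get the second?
The transformation is: moderately posterized.

Each flat color has snapped to a coarser quantized level — most visibly, the near-white background has dropped to a flat grey.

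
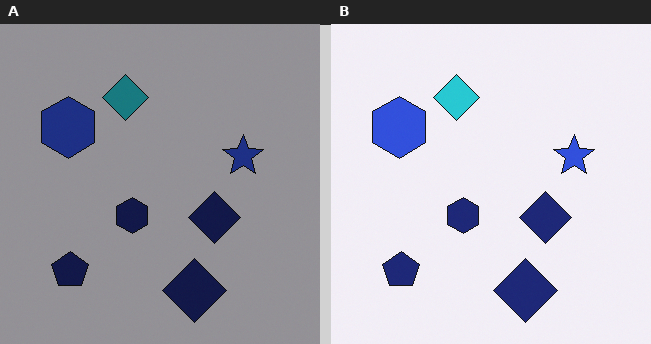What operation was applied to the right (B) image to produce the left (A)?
The image was noticeably darkened.

Every pixel — background and shapes alike — is uniformly darkened.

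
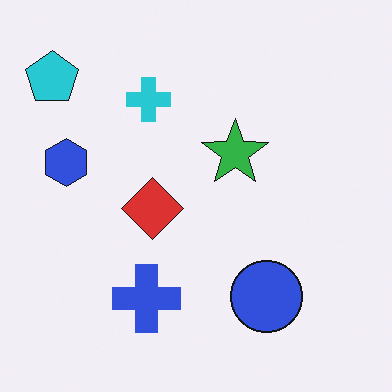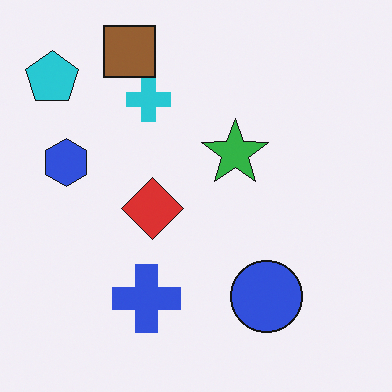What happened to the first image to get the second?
The second image is the first overlaid with an additional brown square.

A brown square appears in the second image that is absent from the first.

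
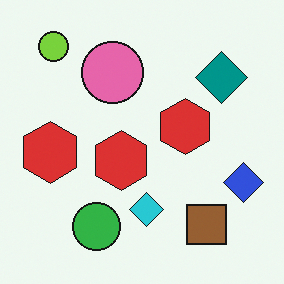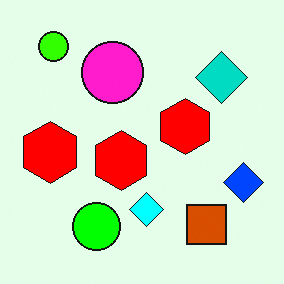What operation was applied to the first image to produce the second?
The second image is the first heavily oversaturated.

All colors are more vivid — a global saturation change.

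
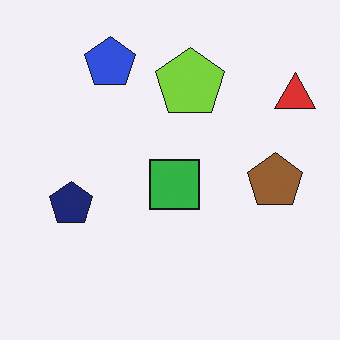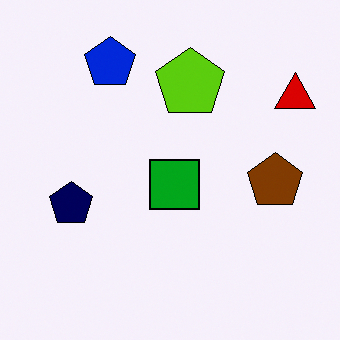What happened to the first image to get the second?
The transformation is: given slightly increased contrast.

Tones are pushed away from mid-grey across the whole image — a global contrast change.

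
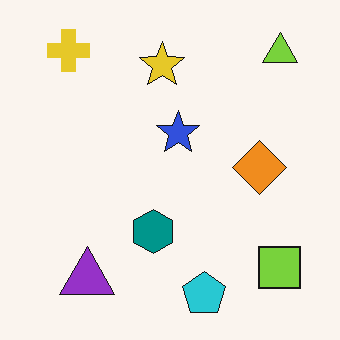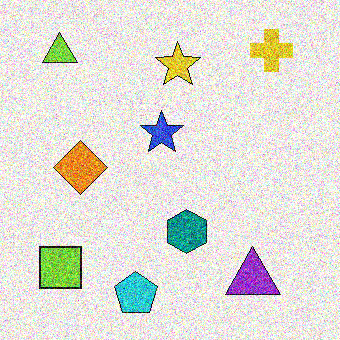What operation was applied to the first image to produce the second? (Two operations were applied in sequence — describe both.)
The image was degraded with a thick layer of grain, then flipped horizontally (left ↔ right).

Random speckle covers the whole image, including the flat background. The lime triangle is in the top-right of the first image and the top-left of the second — shapes on opposite sides of the vertical midline have swapped in a mirror flip.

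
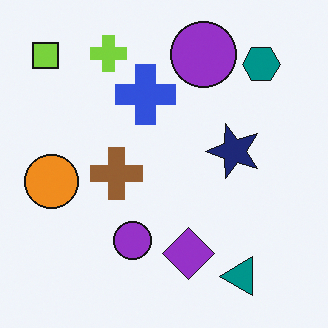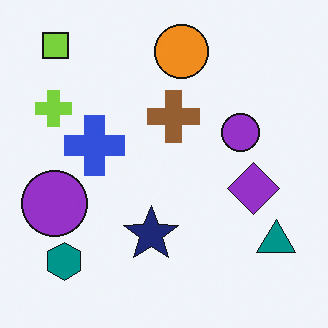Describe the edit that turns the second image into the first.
The first image is the second transposed (reflected across the top-left ↔ bottom-right diagonal).

Shapes have swapped their row and column positions — what was in the top-right is now in the bottom-left — a diagonal reflection.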